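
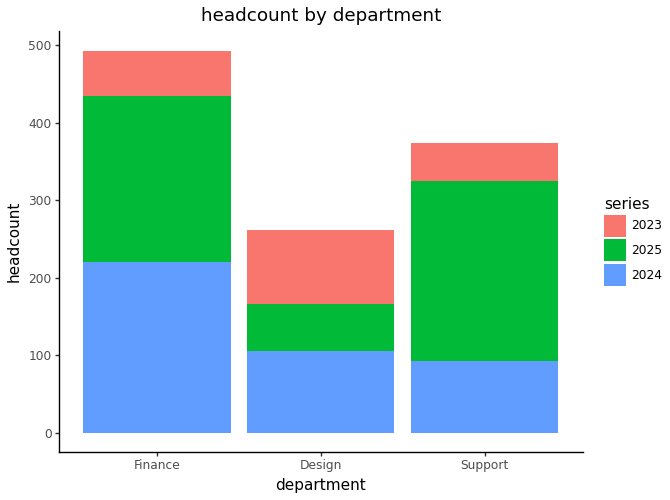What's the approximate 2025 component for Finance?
≈ 250

2025 top ≈ 450, bottom ≈ 200; segment ≈ 250.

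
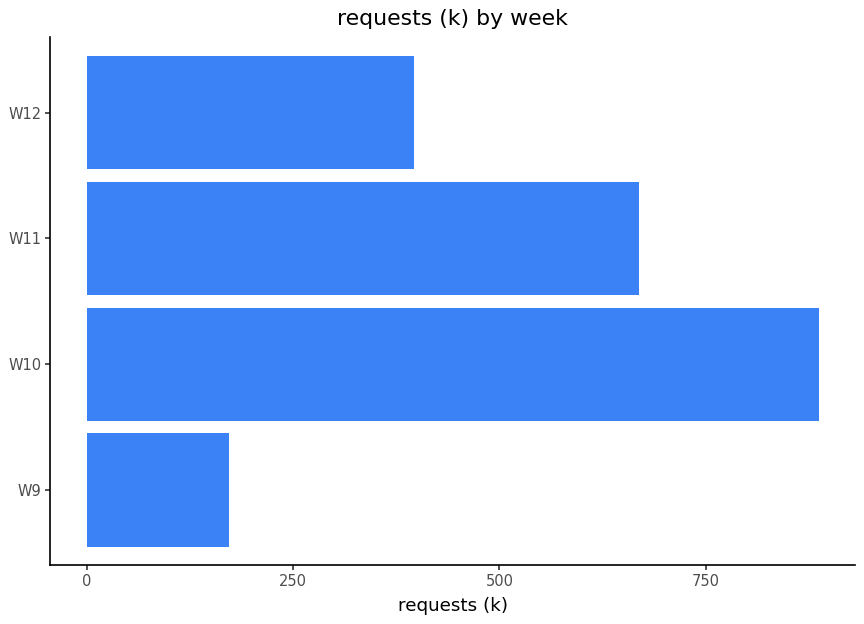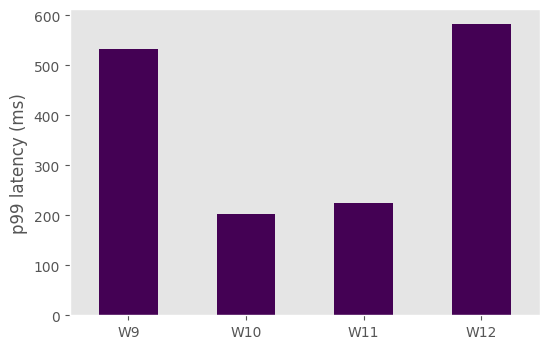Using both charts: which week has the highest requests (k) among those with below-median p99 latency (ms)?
Chart 2 median p99 latency (ms) ≈ 400; below-median weeks: W10, W11. Among those, W10 has the highest requests (k) (≈ 900).

W10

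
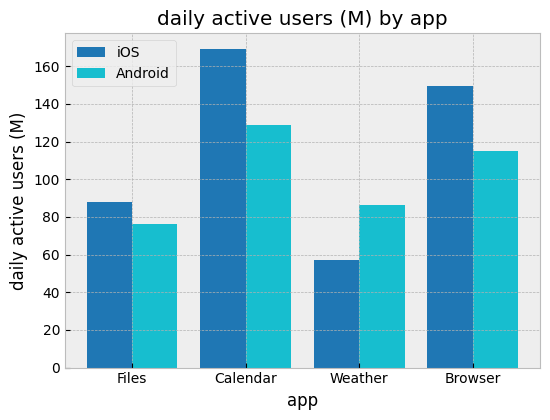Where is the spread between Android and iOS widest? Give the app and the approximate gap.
Calendar: Android ≈ 120, iOS ≈ 160 → gap ≈ 40. Next-largest (Browser) is only ≈ 20.

Calendar, ≈ 40 M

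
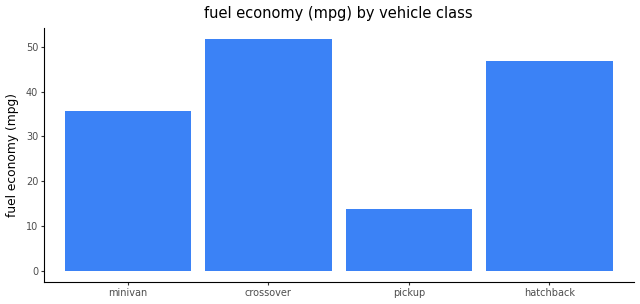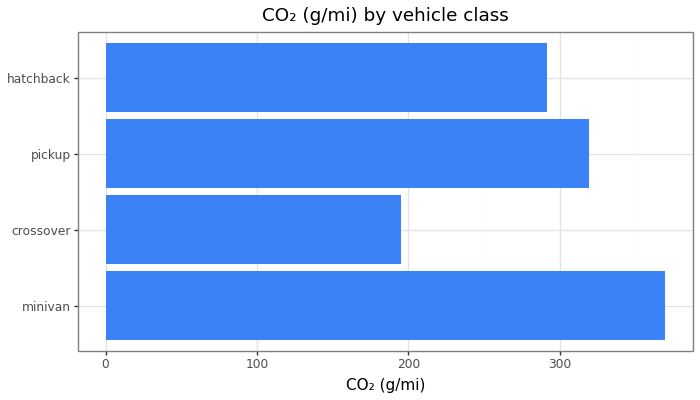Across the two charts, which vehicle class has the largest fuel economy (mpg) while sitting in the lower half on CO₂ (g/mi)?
Chart 2 median CO₂ (g/mi) ≈ 300; below-median vehicle classes: crossover, hatchback. Among those, crossover has the highest fuel economy (mpg) (≈ 50).

crossover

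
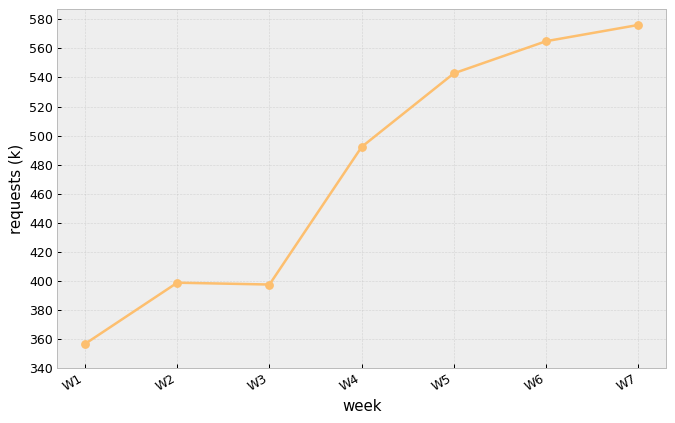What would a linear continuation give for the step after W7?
≈ 600

Last three: 540, 560, 580 → slope ≈ 20/step → next ≈ 600.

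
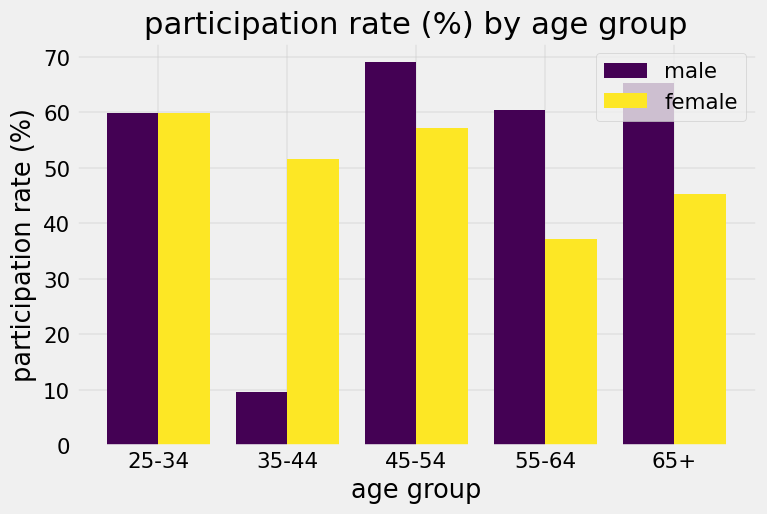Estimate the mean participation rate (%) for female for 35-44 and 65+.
(50 + 50) / 2 ≈ 50.

≈ 50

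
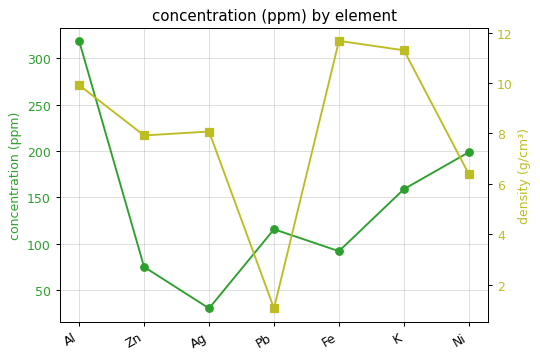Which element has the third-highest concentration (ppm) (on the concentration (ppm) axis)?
Top 4 (on the concentration (ppm) axis): Al ≈ 325, Ni ≈ 200, K ≈ 150, Pb ≈ 125.

K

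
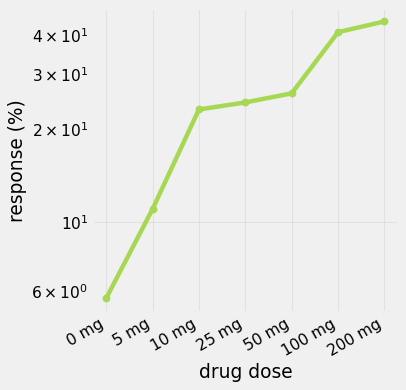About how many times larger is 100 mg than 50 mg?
≈ 1.6×

100 mg ≈ 40, 50 mg ≈ 25; 40/25 ≈ 1.6.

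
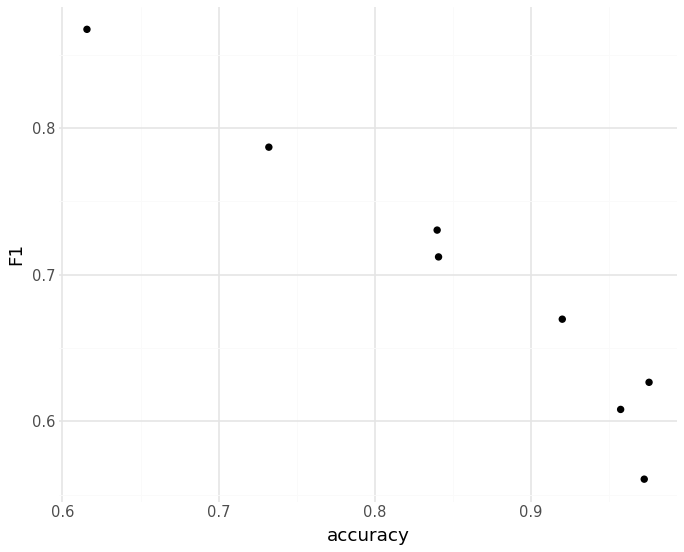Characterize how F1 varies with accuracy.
Points are negatively correlated; strong (|r| ≈ 1.0).

negative, strong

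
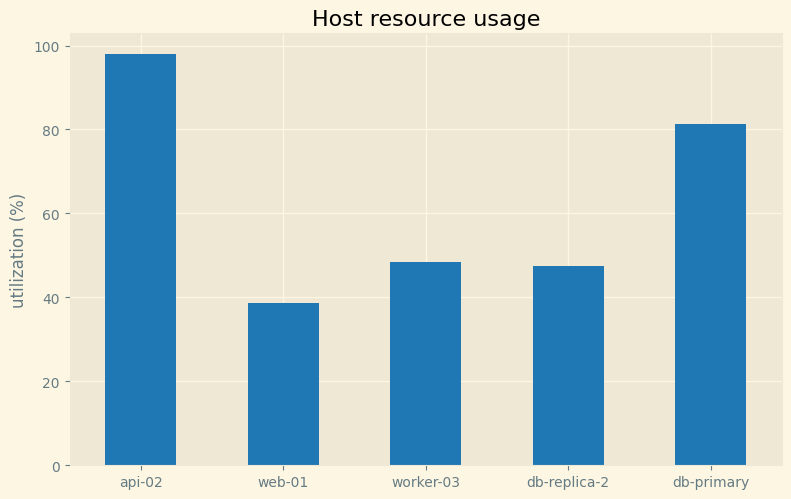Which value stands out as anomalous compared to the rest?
api-02 ≈ 100; the rest sit between ≈ 40 and ≈ 80.

api-02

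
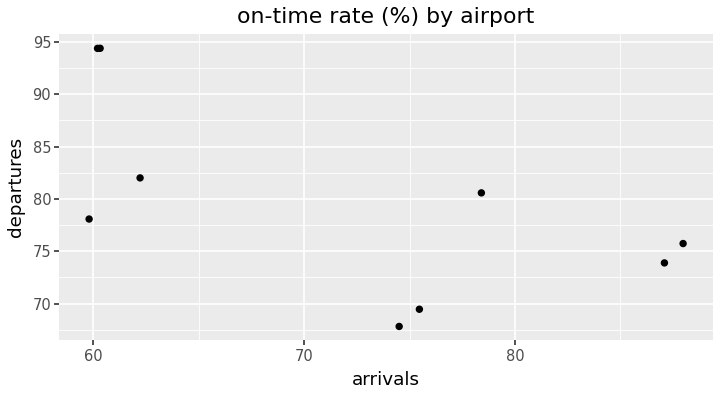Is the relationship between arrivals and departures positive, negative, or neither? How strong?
Points are negatively correlated; moderate (|r| ≈ 0.6).

negative, moderate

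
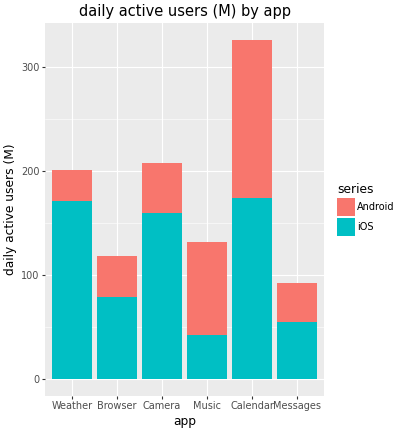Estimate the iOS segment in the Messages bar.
iOS top ≈ 50, bottom ≈ 0; segment ≈ 50.

≈ 50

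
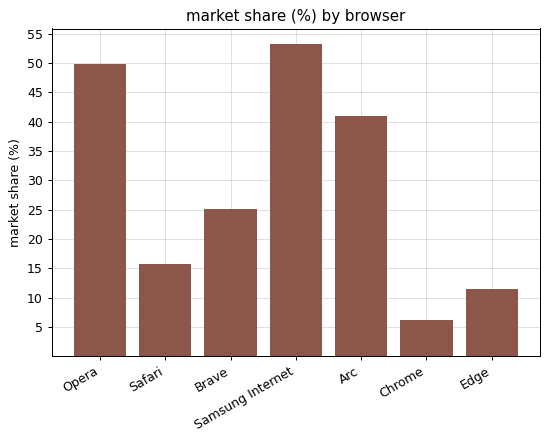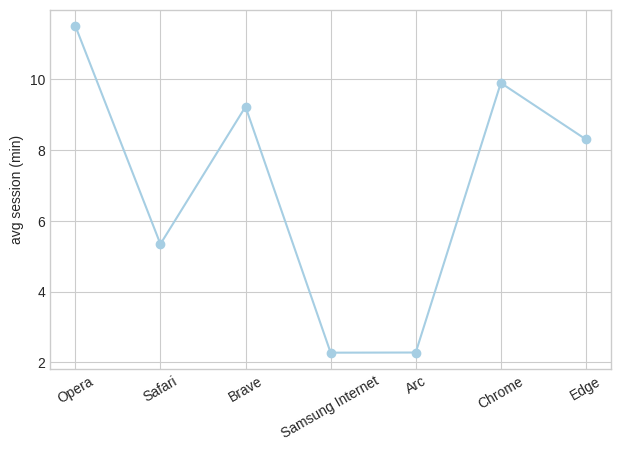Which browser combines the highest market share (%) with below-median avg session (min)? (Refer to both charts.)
Chart 2 median avg session (min) ≈ 8; below-median browsers: Safari, Samsung Internet, Arc. Among those, Samsung Internet has the highest market share (%) (≈ 55).

Samsung Internet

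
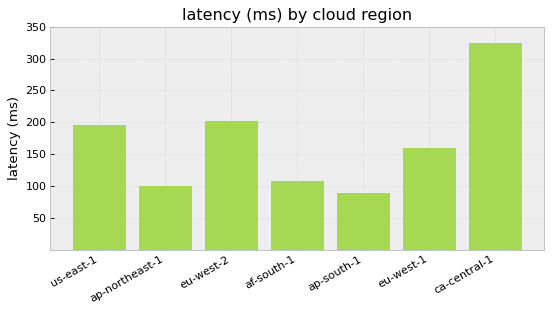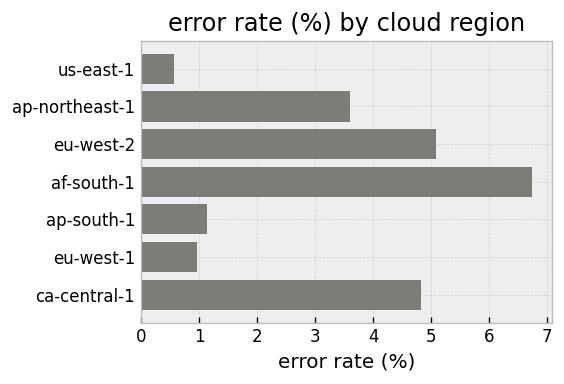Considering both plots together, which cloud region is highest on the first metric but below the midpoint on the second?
Chart 2 median error rate (%) ≈ 4; below-median cloud regions: us-east-1, ap-south-1, eu-west-1. Among those, us-east-1 has the highest latency (ms) (≈ 200).

us-east-1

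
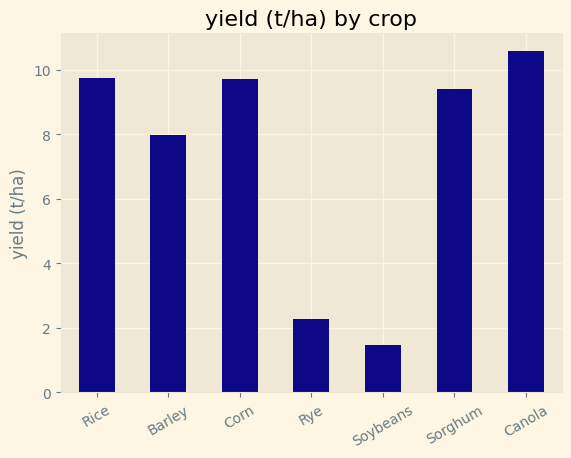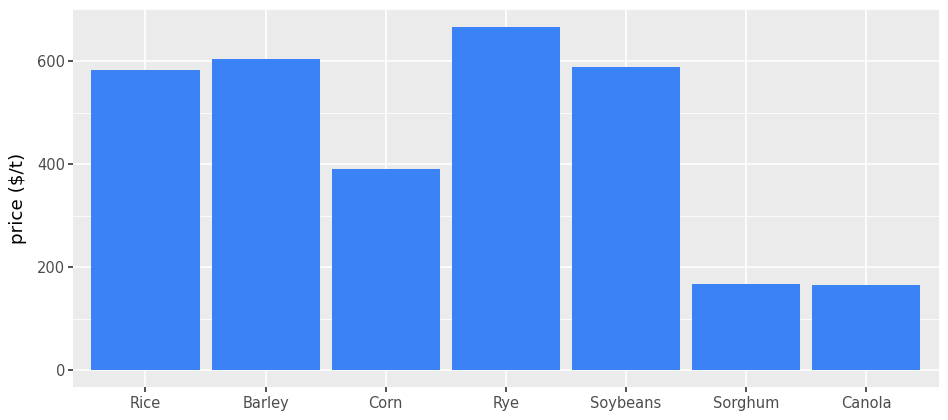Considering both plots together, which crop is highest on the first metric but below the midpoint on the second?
Chart 2 median price ($/t) ≈ 600; below-median crops: Corn, Sorghum, Canola. Among those, Canola has the highest yield (t/ha) (≈ 11).

Canola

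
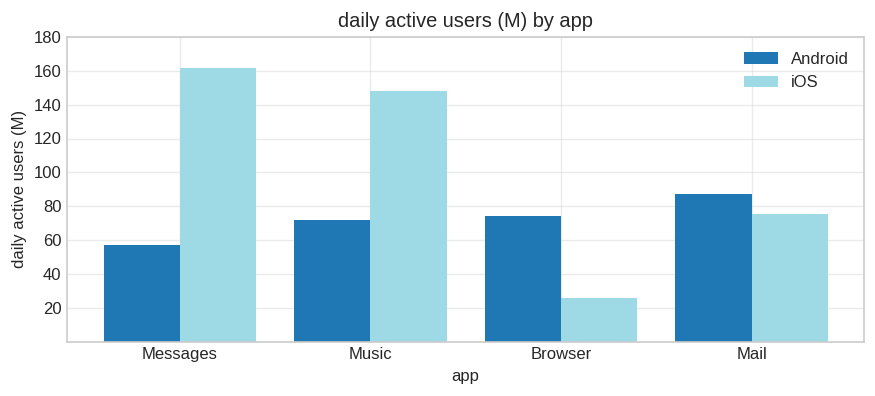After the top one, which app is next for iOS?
Top 3 for iOS: Messages ≈ 160, Music ≈ 140, Mail ≈ 80.

Music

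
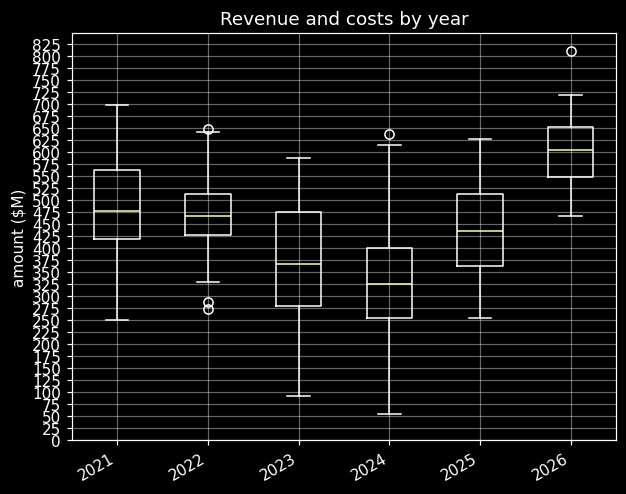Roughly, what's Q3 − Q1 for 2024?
≈ 150

Q3 ≈ 400, Q1 ≈ 250; IQR ≈ 150.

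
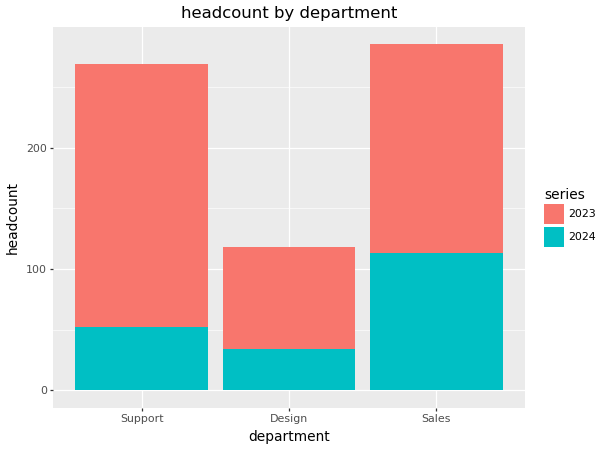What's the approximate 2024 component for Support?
2024 top ≈ 50, bottom ≈ 0; segment ≈ 50.

≈ 50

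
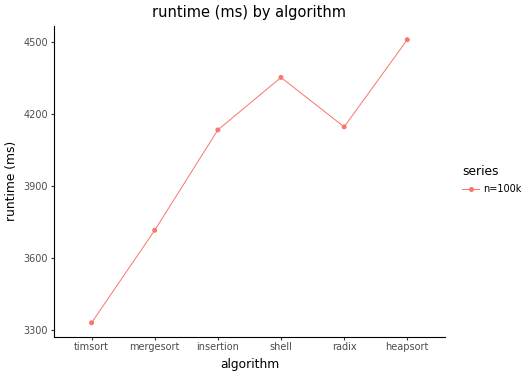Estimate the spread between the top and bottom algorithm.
≈ 1200

Max heapsort ≈ 4500, min timsort ≈ 3300; range ≈ 1200.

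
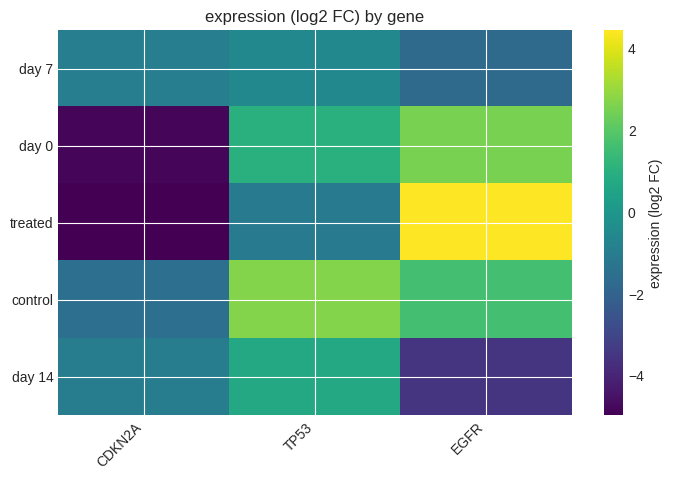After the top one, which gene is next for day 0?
TP53

Top 3 for day 0: EGFR ≈ 3, TP53 ≈ 1, CDKN2A ≈ -5.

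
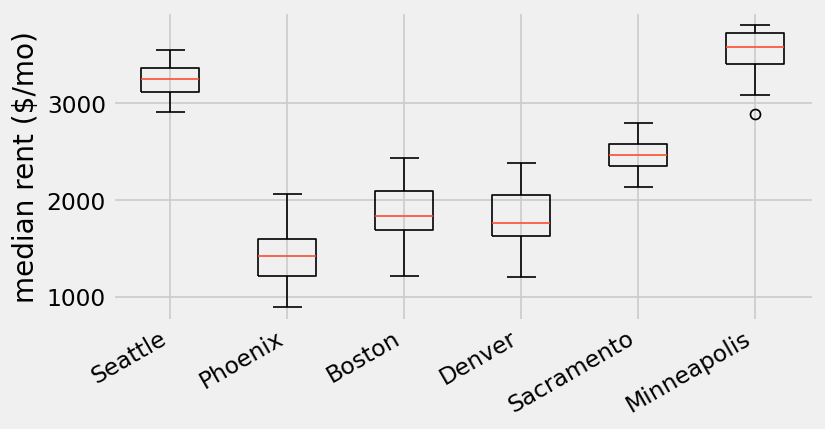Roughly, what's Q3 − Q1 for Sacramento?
≈ 200

Q3 ≈ 2600, Q1 ≈ 2400; IQR ≈ 200.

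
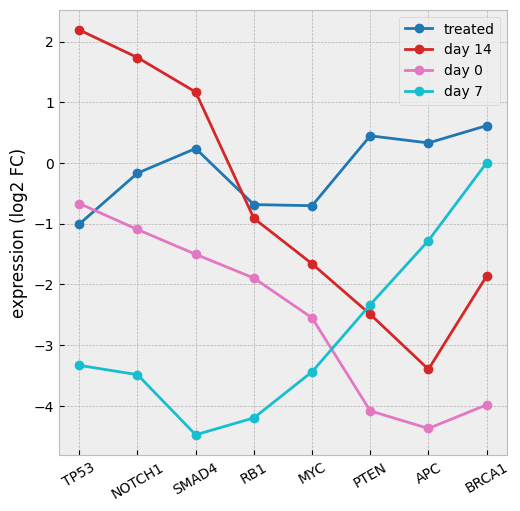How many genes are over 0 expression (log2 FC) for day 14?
3

Above 0: TP53, NOTCH1, SMAD4.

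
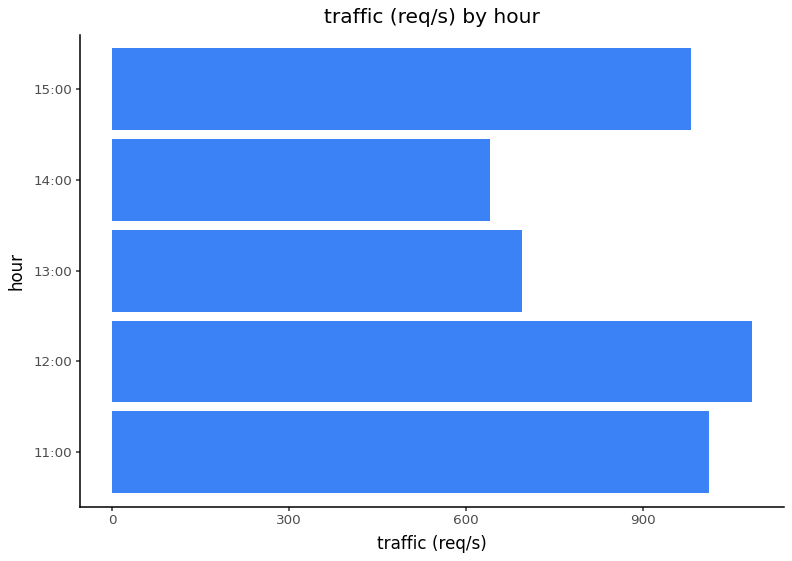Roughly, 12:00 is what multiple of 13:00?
12:00 ≈ 1100, 13:00 ≈ 700; 1100/700 ≈ 1.57.

≈ 1.57×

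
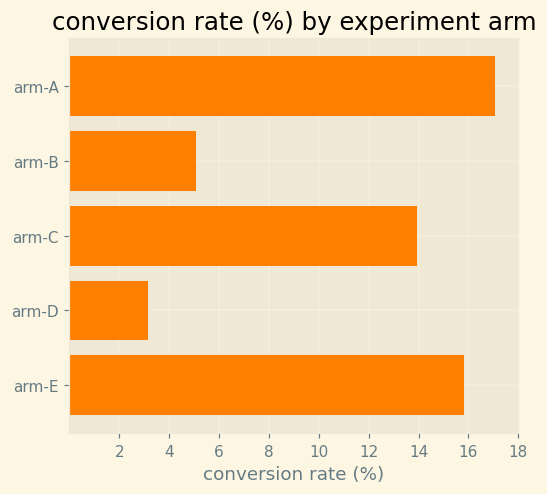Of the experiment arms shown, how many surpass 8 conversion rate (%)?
3

Above 8: arm-A, arm-C, arm-E.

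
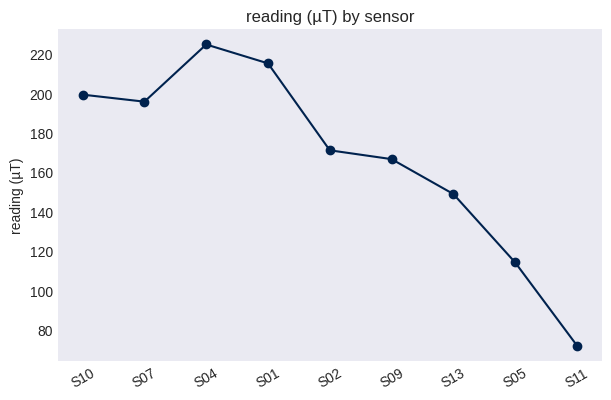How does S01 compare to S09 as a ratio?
≈ 1.38×

S01 ≈ 220, S09 ≈ 160; 220/160 ≈ 1.38.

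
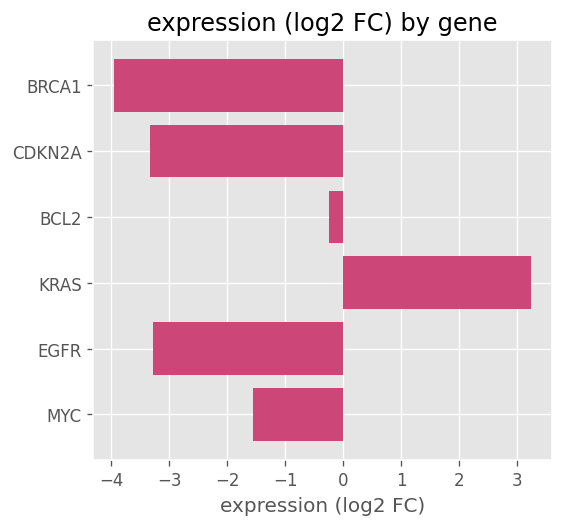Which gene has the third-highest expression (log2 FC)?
MYC

Top 4: KRAS ≈ 3, BCL2 ≈ 0, MYC ≈ -2, EGFR ≈ -3.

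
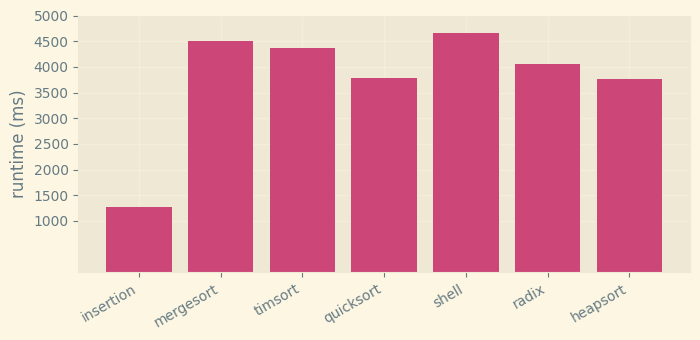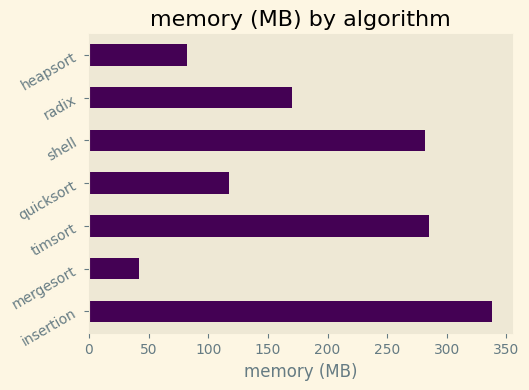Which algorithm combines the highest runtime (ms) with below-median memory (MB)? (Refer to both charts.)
Chart 2 median memory (MB) ≈ 150; below-median algorithms: mergesort, quicksort, heapsort. Among those, mergesort has the highest runtime (ms) (≈ 4500).

mergesort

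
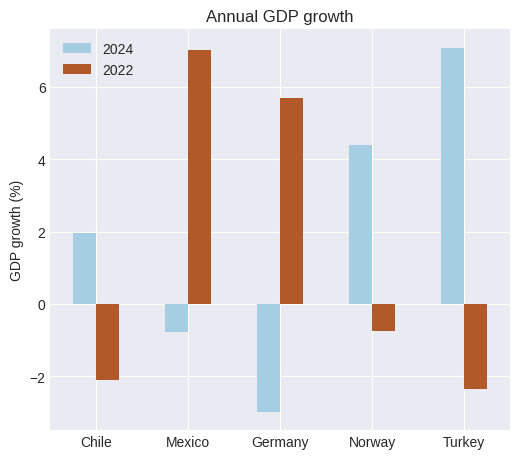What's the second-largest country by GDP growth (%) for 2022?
Top 3 for 2022: Mexico ≈ 7, Germany ≈ 6, Norway ≈ -1.

Germany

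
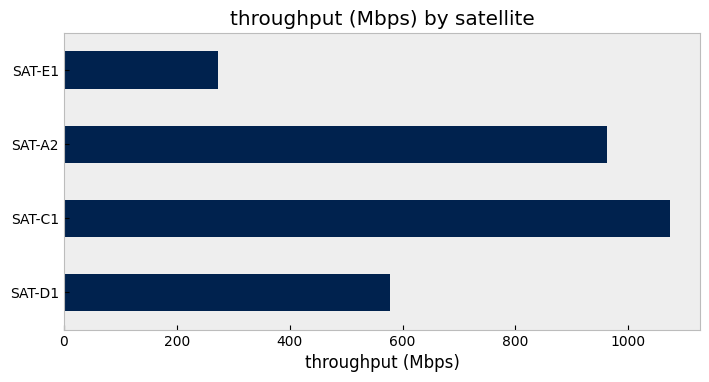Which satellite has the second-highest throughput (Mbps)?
SAT-A2

Top 3: SAT-C1 ≈ 1100, SAT-A2 ≈ 1000, SAT-D1 ≈ 600.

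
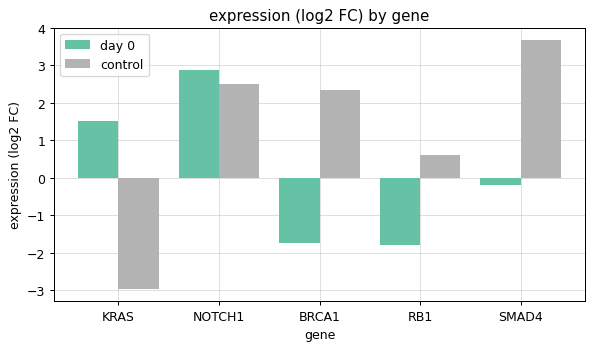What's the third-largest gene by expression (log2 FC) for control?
Top 4 for control: SMAD4 ≈ 4, NOTCH1 ≈ 3, BRCA1 ≈ 2, RB1 ≈ 1.

BRCA1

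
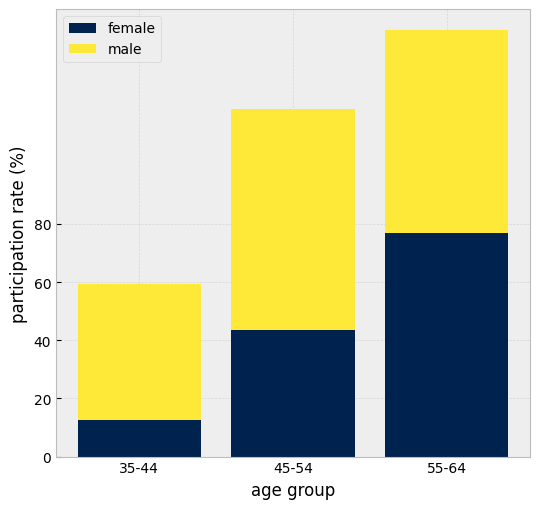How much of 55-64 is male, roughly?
male top ≈ 140, bottom ≈ 80; segment ≈ 60.

≈ 60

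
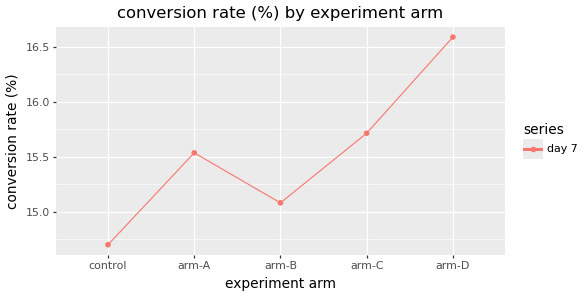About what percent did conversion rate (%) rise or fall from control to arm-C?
control ≈ 14.6, arm-C ≈ 15.8; (15.8 − 14.6) / 14.6 ≈ +8.2%.

≈ +8.2%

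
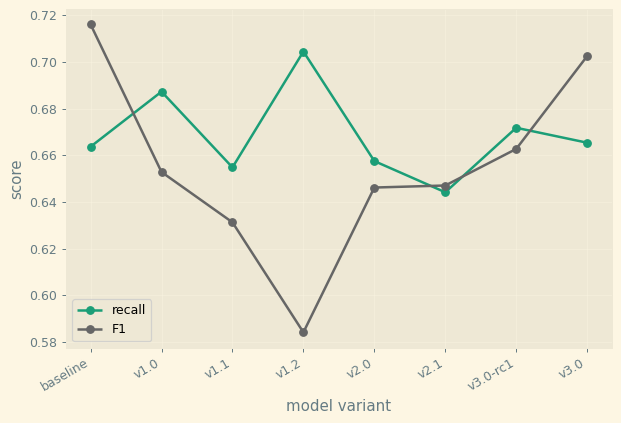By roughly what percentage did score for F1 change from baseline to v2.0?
baseline ≈ 0.72, v2.0 ≈ 0.64; (0.64 − 0.72) / 0.72 ≈ -11.1%.

≈ -11.1%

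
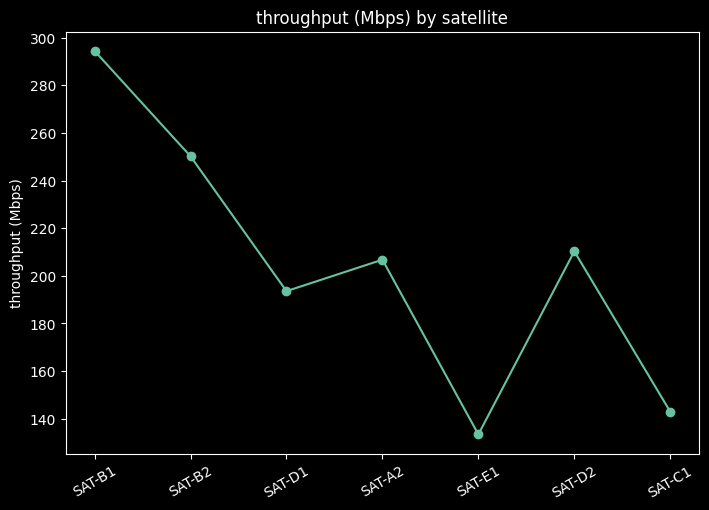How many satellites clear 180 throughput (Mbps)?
5

Above 180: SAT-B1, SAT-B2, SAT-D1, SAT-A2, SAT-D2.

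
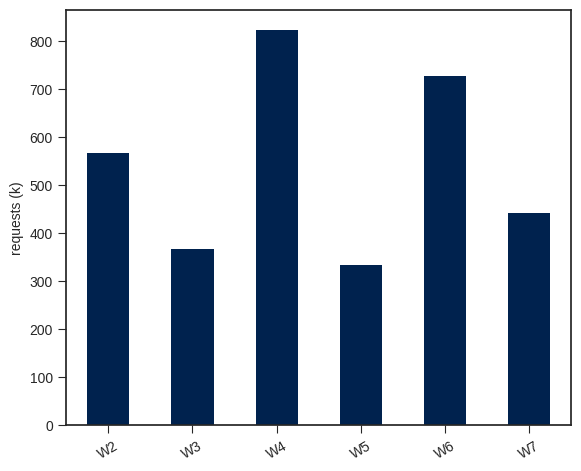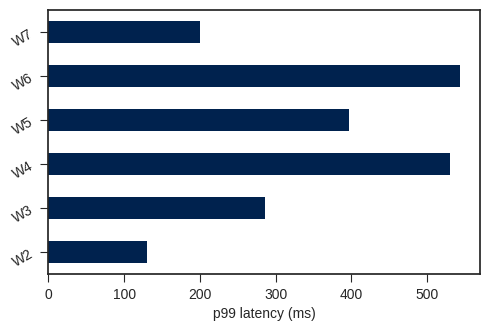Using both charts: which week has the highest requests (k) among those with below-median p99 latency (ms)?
Chart 2 median p99 latency (ms) ≈ 350; below-median weeks: W2, W3, W7. Among those, W2 has the highest requests (k) (≈ 600).

W2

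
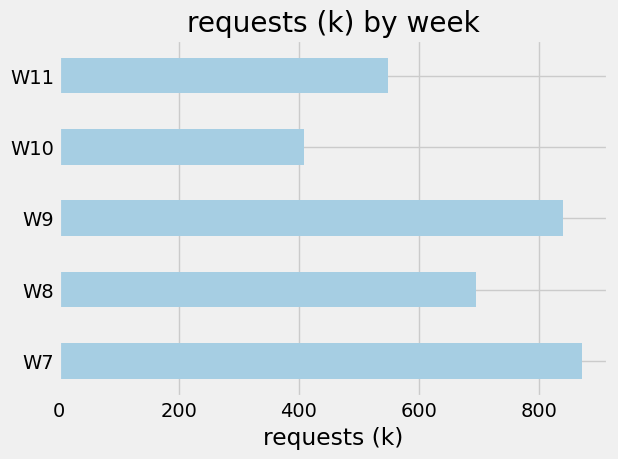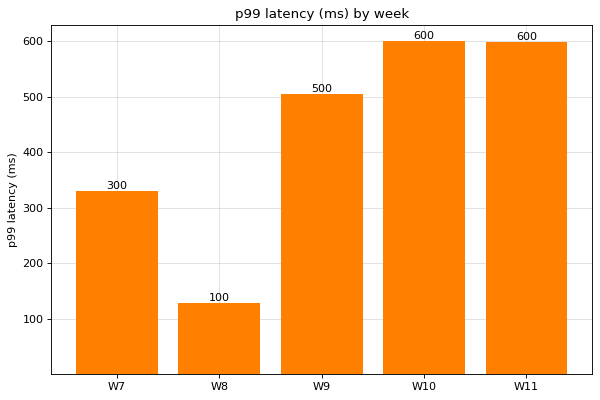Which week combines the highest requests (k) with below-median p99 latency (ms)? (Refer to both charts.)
W7

Chart 2 median p99 latency (ms) ≈ 500; below-median weeks: W7, W8. Among those, W7 has the highest requests (k) (≈ 900).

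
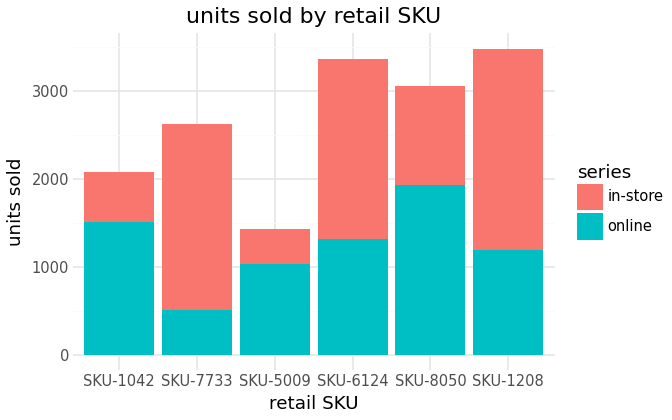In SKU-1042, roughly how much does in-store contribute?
≈ 500

in-store top ≈ 2000, bottom ≈ 1500; segment ≈ 500.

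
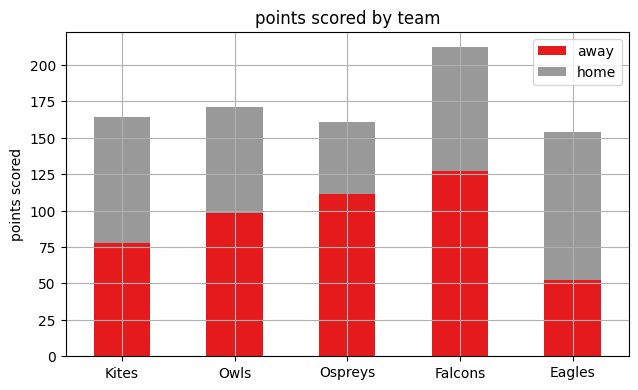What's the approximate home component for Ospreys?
≈ 40

home top ≈ 160, bottom ≈ 120; segment ≈ 40.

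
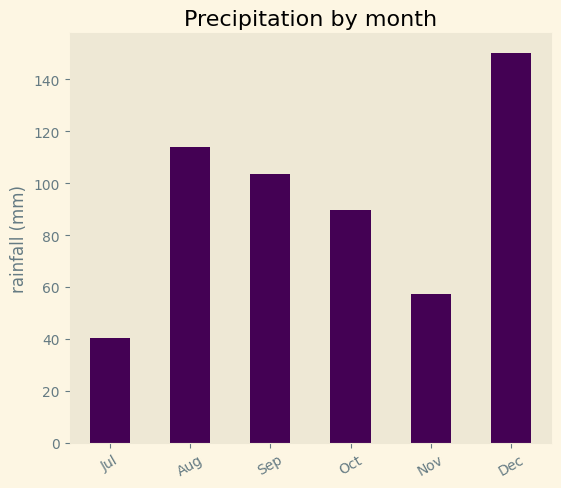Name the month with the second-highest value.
Top 3: Dec ≈ 160, Aug ≈ 120, Sep ≈ 100.

Aug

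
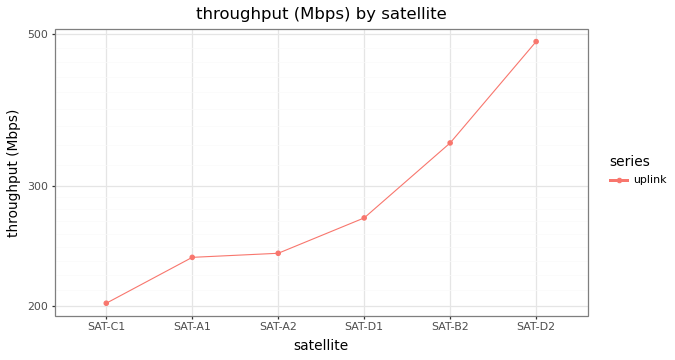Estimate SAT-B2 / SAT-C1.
≈ 1.75×

SAT-B2 ≈ 350, SAT-C1 ≈ 200; 350/200 ≈ 1.75.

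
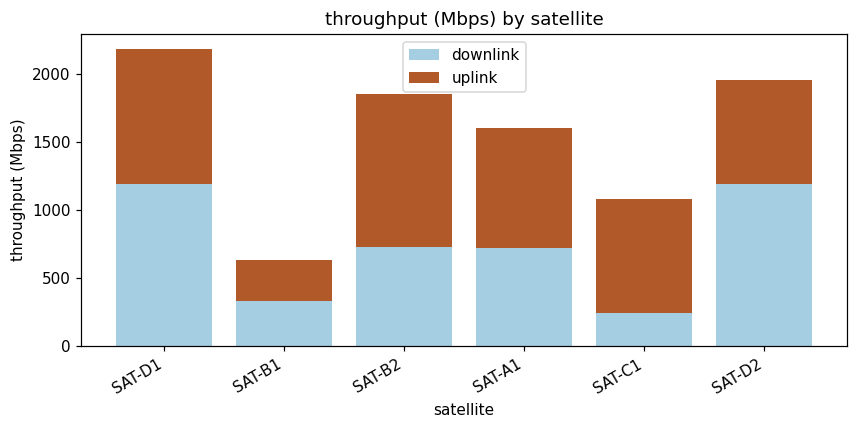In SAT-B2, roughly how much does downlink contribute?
downlink top ≈ 800, bottom ≈ 0; segment ≈ 800.

≈ 800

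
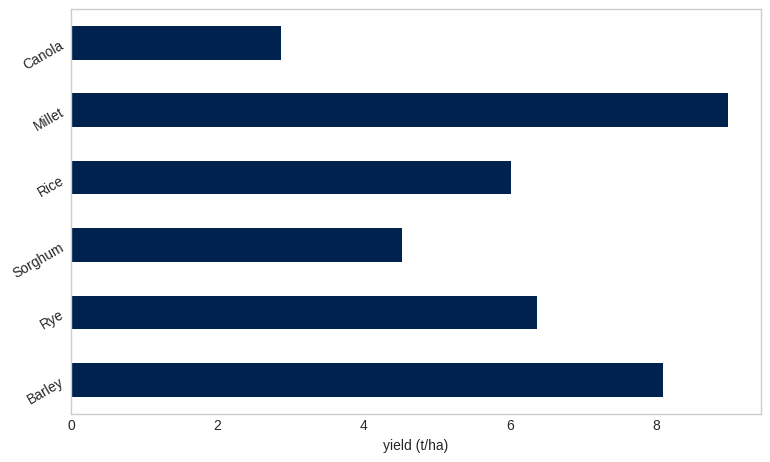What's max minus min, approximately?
≈ 6

Max Millet ≈ 9, min Canola ≈ 3; range ≈ 6.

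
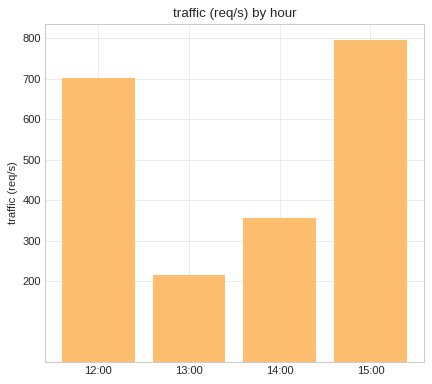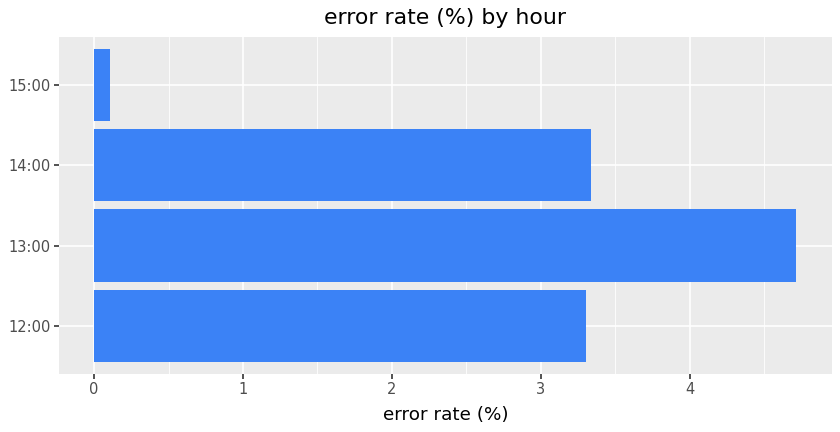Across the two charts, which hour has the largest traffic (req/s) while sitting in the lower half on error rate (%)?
Chart 2 median error rate (%) ≈ 3.5; below-median hours: 12:00, 15:00. Among those, 15:00 has the highest traffic (req/s) (≈ 800).

15:00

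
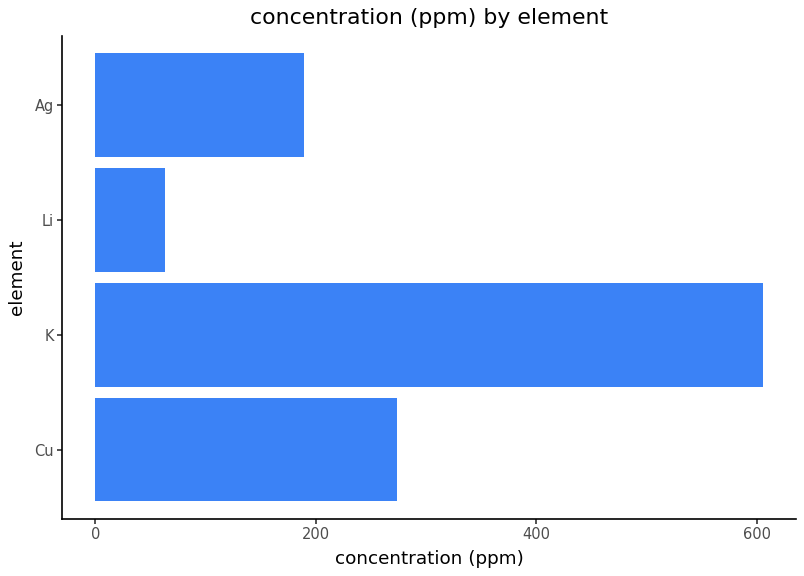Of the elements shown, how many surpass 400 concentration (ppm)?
Above 400: K.

1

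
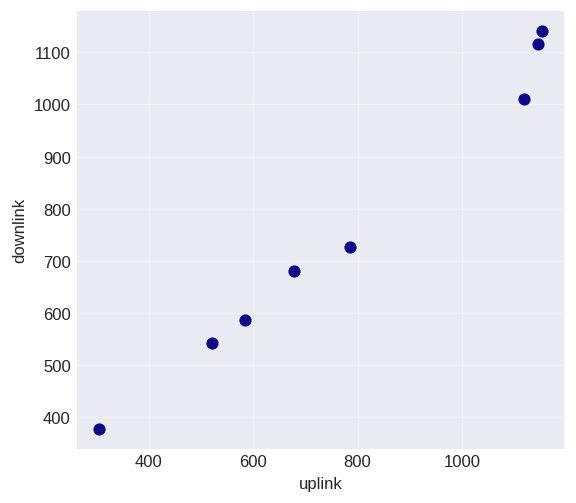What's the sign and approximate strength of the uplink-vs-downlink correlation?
positive, strong

Points are positively correlated; strong (|r| ≈ 1.0).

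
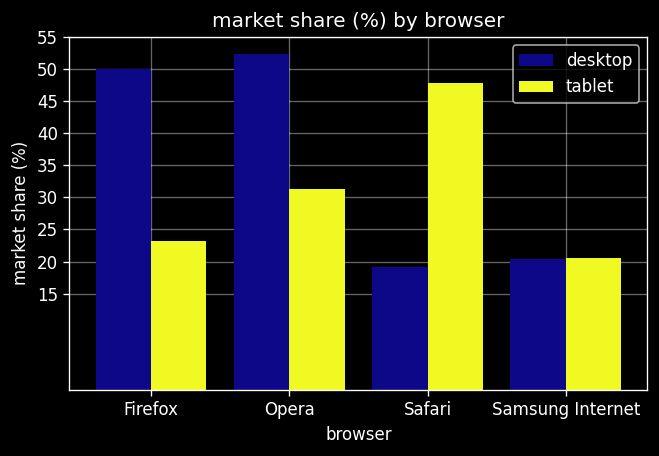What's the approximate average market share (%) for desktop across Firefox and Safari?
≈ 35

(50 + 20) / 2 ≈ 35.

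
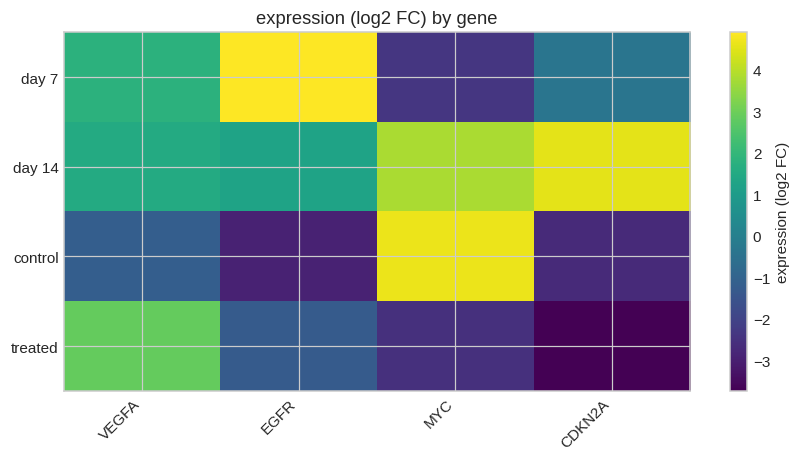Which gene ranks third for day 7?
CDKN2A

Top 4 for day 7: EGFR ≈ 5, VEGFA ≈ 2, CDKN2A ≈ 0, MYC ≈ -2.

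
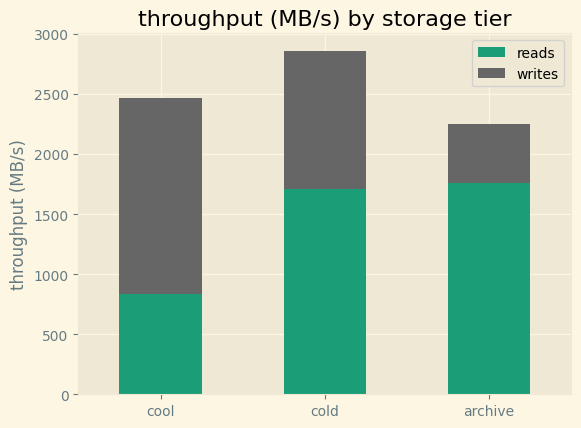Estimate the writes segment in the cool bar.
writes top ≈ 2500, bottom ≈ 1000; segment ≈ 1500.

≈ 1500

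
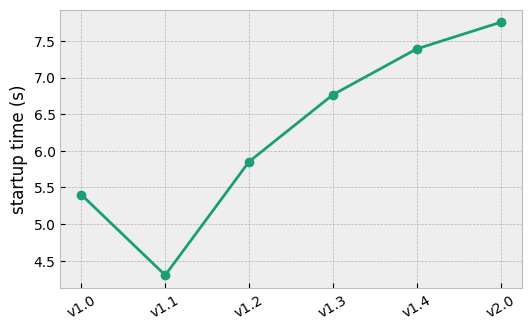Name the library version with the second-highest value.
Top 3: v2.0 ≈ 8.0, v1.4 ≈ 7.5, v1.3 ≈ 7.0.

v1.4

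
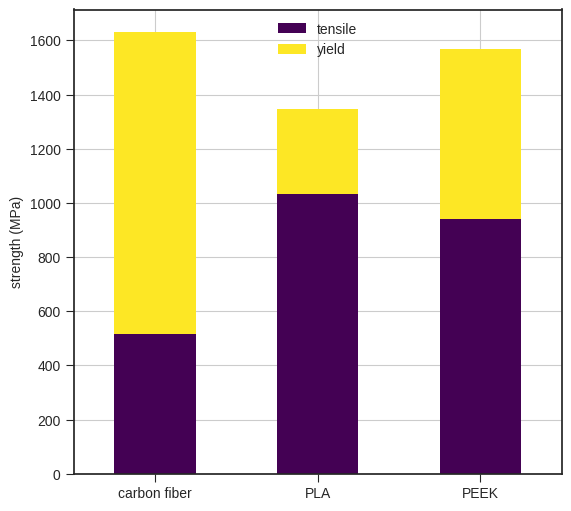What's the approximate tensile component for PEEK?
≈ 1000

tensile top ≈ 1000, bottom ≈ 0; segment ≈ 1000.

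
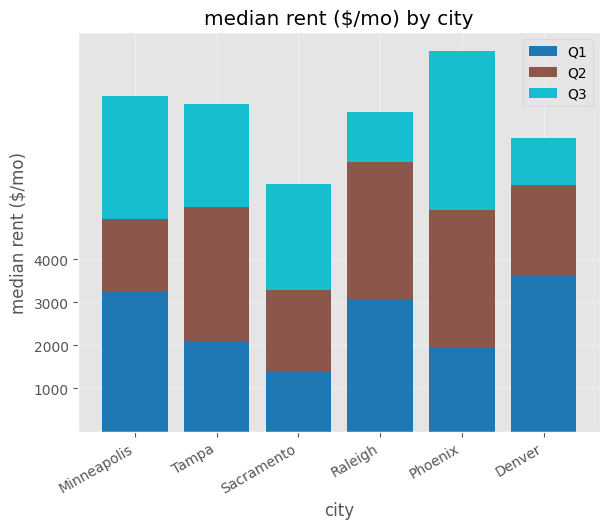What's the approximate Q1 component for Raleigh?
Q1 top ≈ 3000, bottom ≈ 0; segment ≈ 3000.

≈ 3000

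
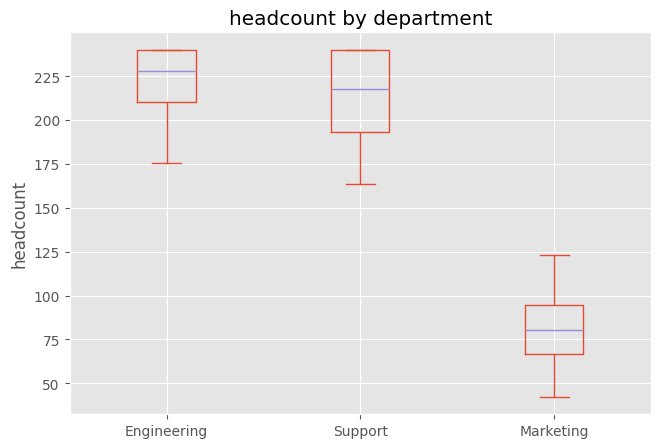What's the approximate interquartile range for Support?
Q3 ≈ 240, Q1 ≈ 200; IQR ≈ 40.

≈ 40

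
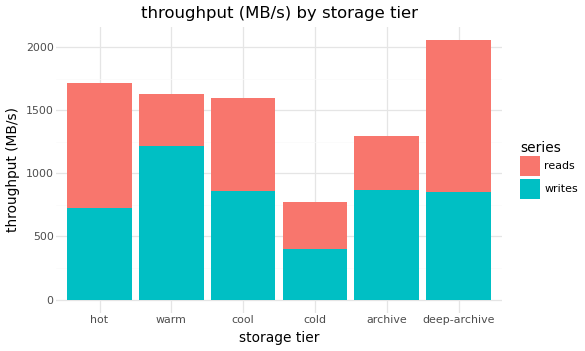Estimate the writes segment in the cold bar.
writes top ≈ 400, bottom ≈ 0; segment ≈ 400.

≈ 400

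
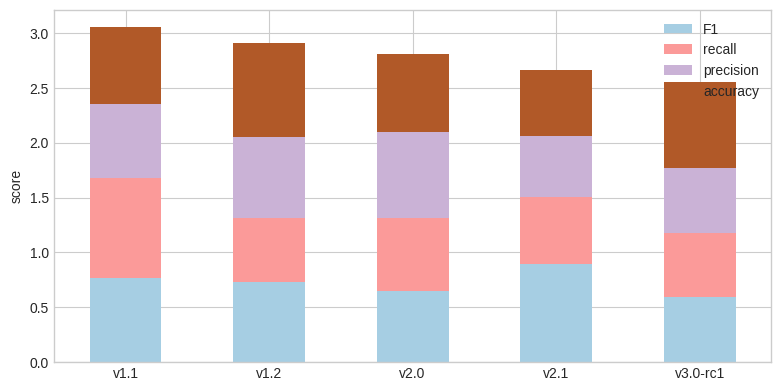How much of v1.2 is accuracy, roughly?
accuracy top ≈ 3.0, bottom ≈ 2.0; segment ≈ 1.0.

≈ 1.0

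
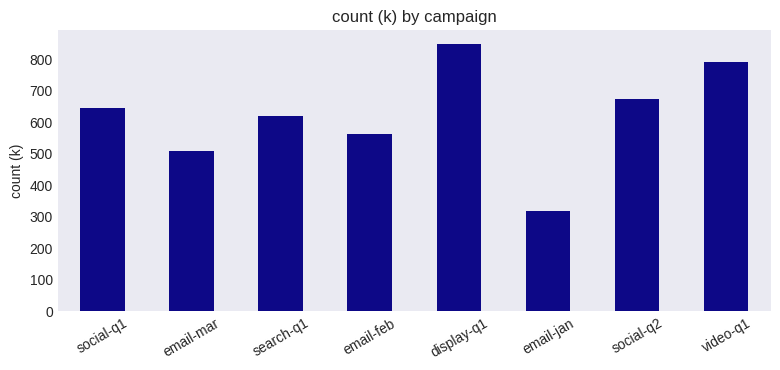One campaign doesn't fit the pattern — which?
email-jan ≈ 300; the rest sit between ≈ 500 and ≈ 800.

email-jan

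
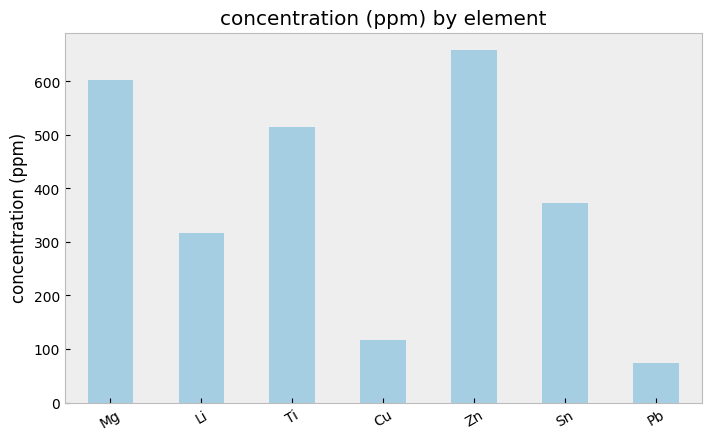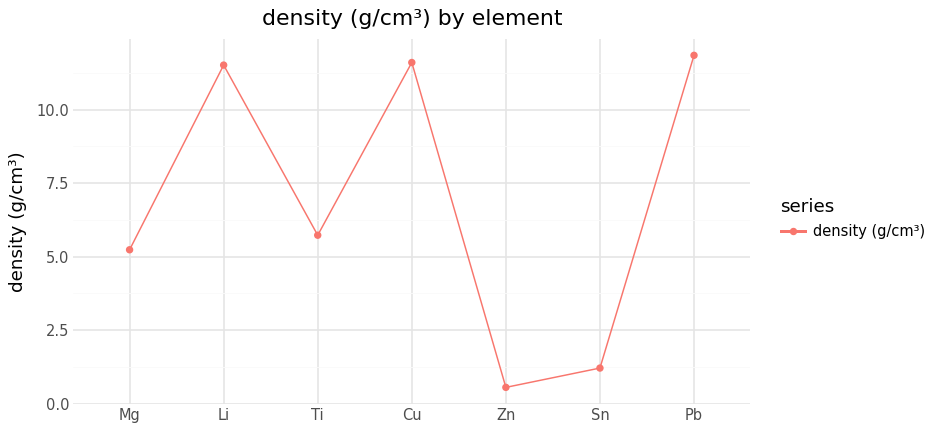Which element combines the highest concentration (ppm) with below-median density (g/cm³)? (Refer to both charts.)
Zn

Chart 2 median density (g/cm³) ≈ 6; below-median elements: Mg, Zn, Sn. Among those, Zn has the highest concentration (ppm) (≈ 700).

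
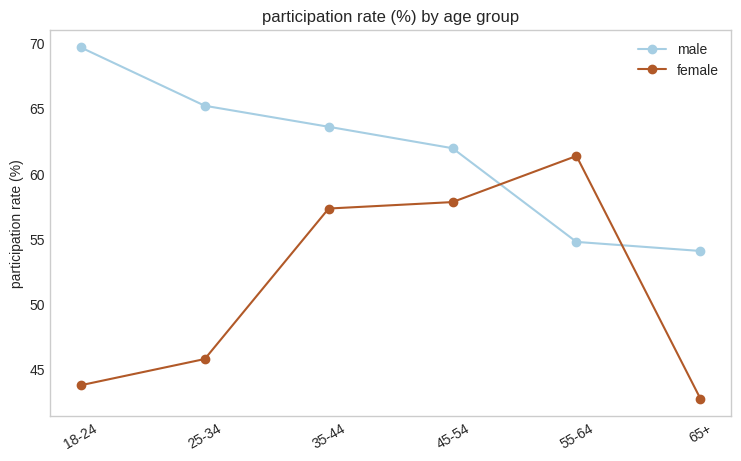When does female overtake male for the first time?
45-54: female ≈ 60 vs male ≈ 60 (not yet); 55-64: female ≈ 60 vs male ≈ 55 (first crossover).

55-64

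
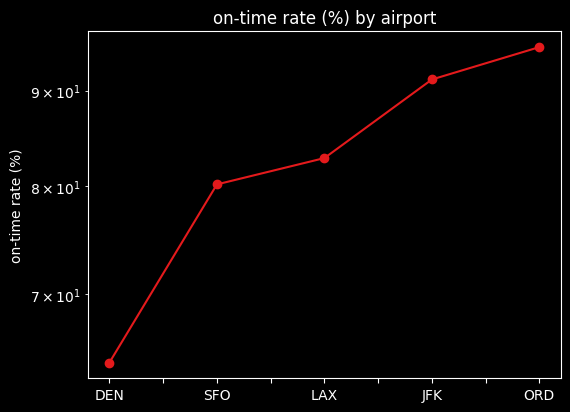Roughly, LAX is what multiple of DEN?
≈ 1.31×

LAX ≈ 85, DEN ≈ 65; 85/65 ≈ 1.31.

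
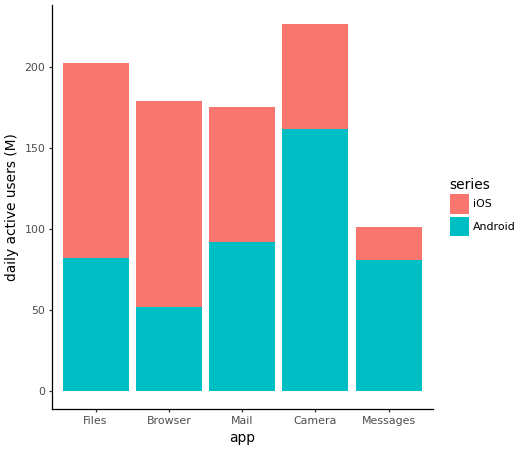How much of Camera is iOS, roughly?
iOS top ≈ 220, bottom ≈ 160; segment ≈ 60.

≈ 60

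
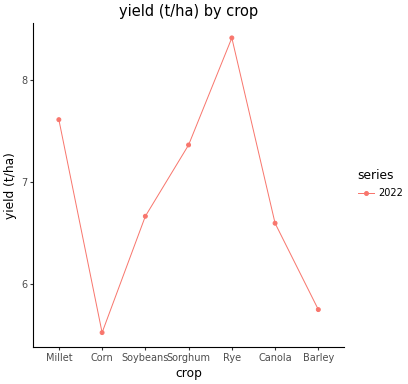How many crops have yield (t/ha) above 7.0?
Above 7.0: Millet, Sorghum, Rye.

3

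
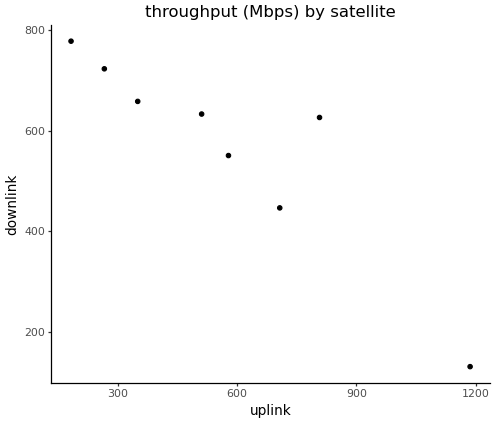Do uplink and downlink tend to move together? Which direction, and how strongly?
negative, strong

Points are negatively correlated; strong (|r| ≈ 0.9).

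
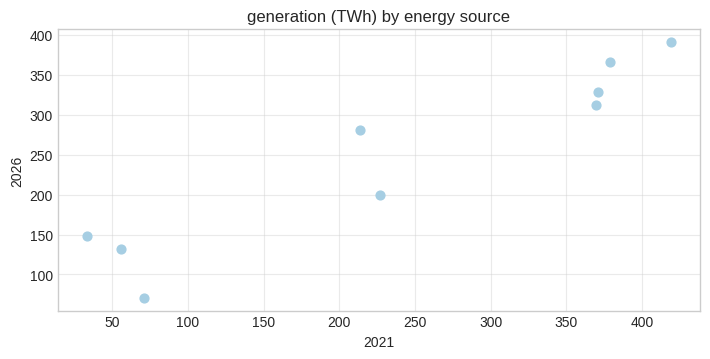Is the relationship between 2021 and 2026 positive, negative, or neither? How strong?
Points are positively correlated; strong (|r| ≈ 0.9).

positive, strong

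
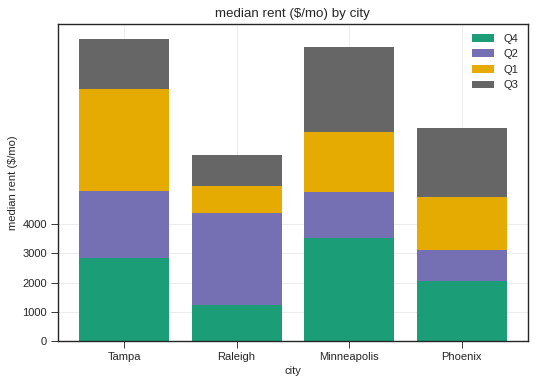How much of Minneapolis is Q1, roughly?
≈ 2000

Q1 top ≈ 7000, bottom ≈ 5000; segment ≈ 2000.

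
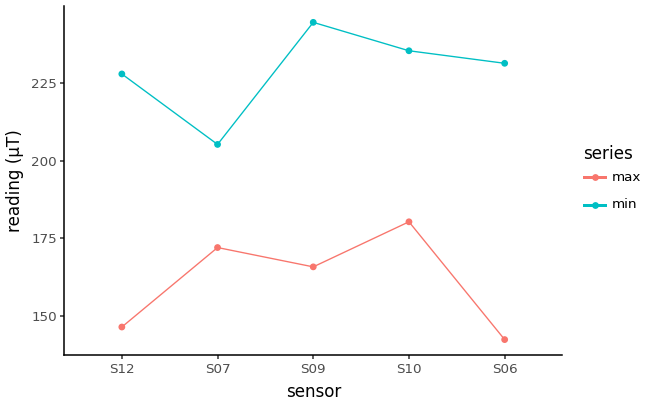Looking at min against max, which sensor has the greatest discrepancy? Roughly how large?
S06: min ≈ 230, max ≈ 140 → gap ≈ 90. Next-largest (S12) is only ≈ 80.

S06, ≈ 90 µT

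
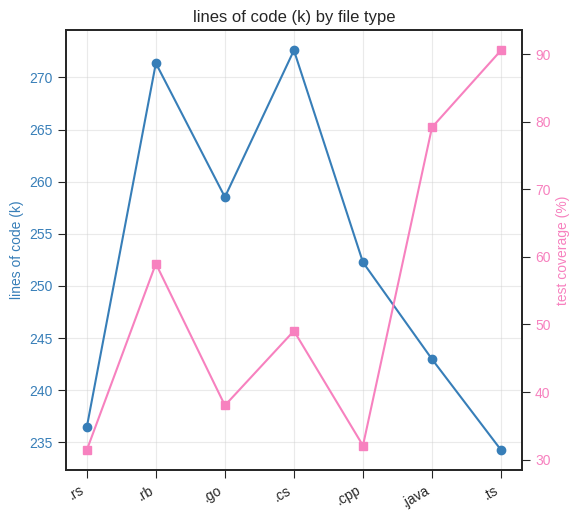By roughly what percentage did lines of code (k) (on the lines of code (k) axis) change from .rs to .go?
≈ +10.6%

.rs ≈ 235, .go ≈ 260; (260 − 235) / 235 ≈ +10.6%.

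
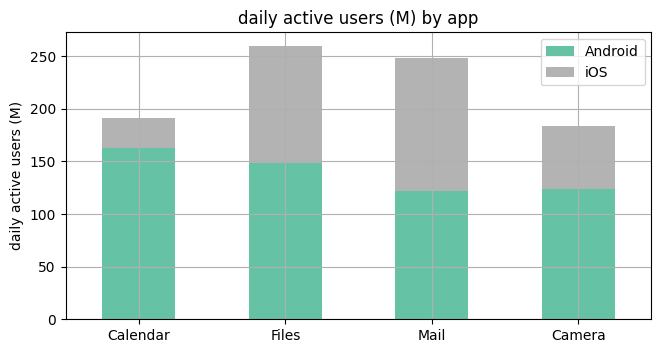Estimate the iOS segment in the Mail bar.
≈ 125

iOS top ≈ 250, bottom ≈ 125; segment ≈ 125.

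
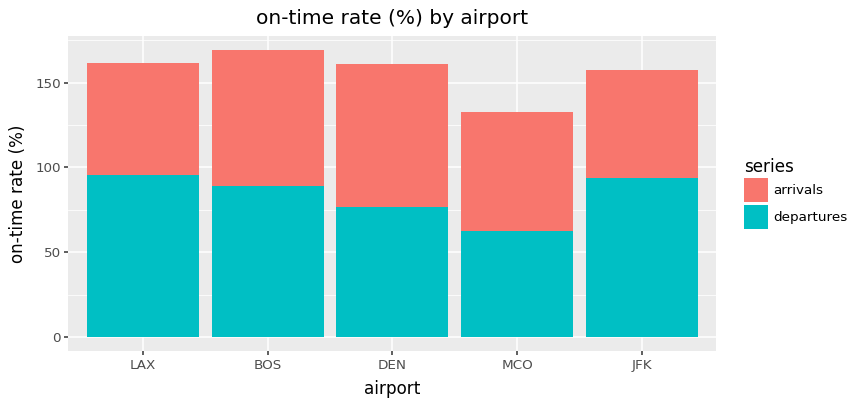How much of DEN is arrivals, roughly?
arrivals top ≈ 160, bottom ≈ 80; segment ≈ 80.

≈ 80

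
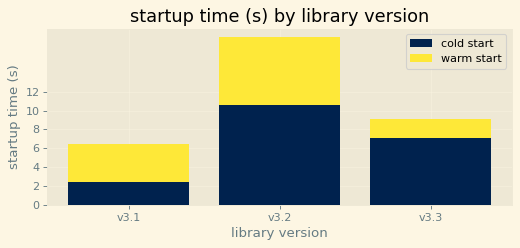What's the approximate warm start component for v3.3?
≈ 2

warm start top ≈ 10, bottom ≈ 8; segment ≈ 2.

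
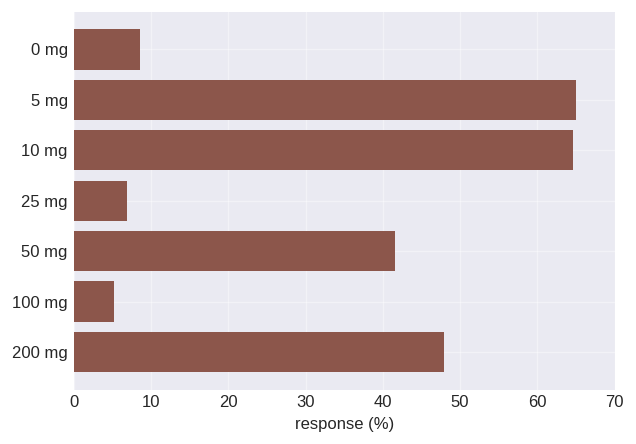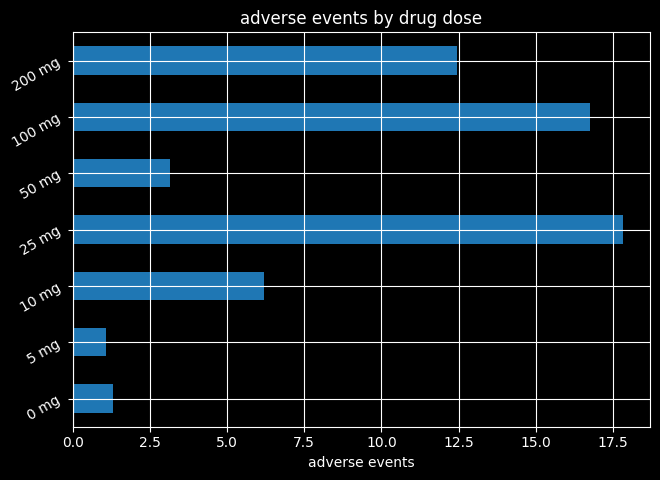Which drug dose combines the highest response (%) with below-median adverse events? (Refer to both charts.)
5 mg

Chart 2 median adverse events ≈ 6; below-median drug doses: 0 mg, 5 mg, 50 mg. Among those, 5 mg has the highest response (%) (≈ 70).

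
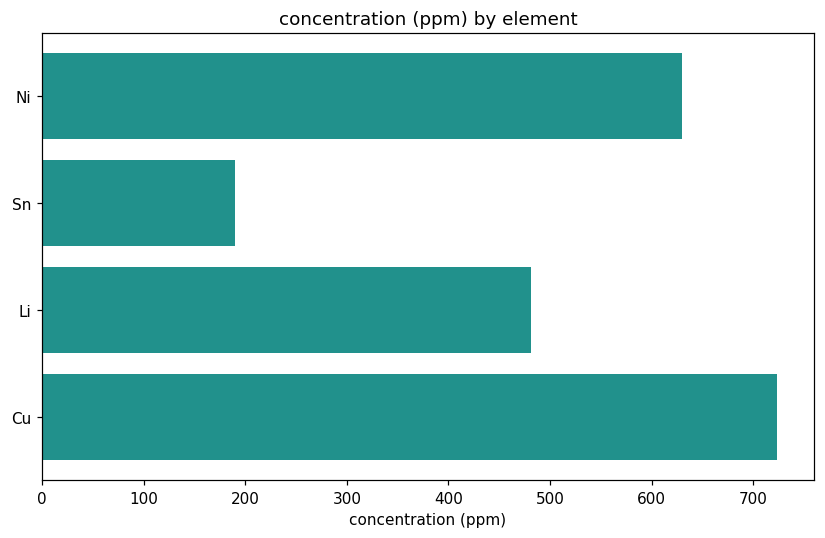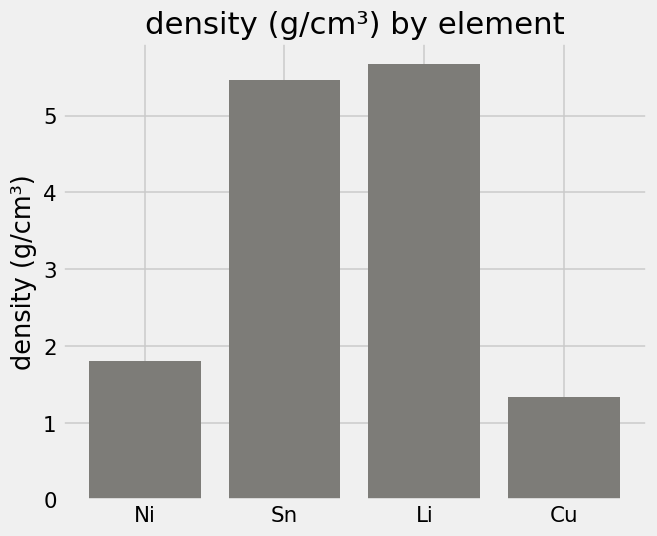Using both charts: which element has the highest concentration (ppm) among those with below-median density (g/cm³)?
Cu

Chart 2 median density (g/cm³) ≈ 4; below-median elements: Ni, Cu. Among those, Cu has the highest concentration (ppm) (≈ 700).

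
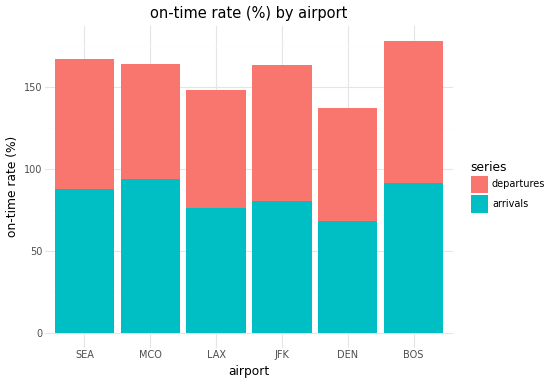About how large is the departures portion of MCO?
departures top ≈ 160, bottom ≈ 100; segment ≈ 60.

≈ 60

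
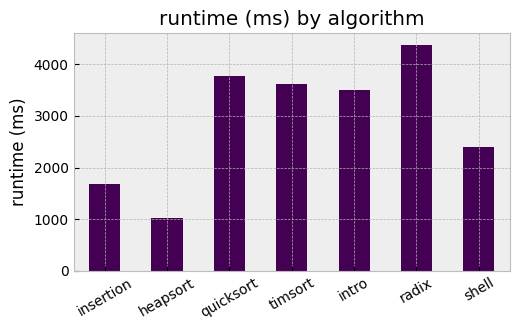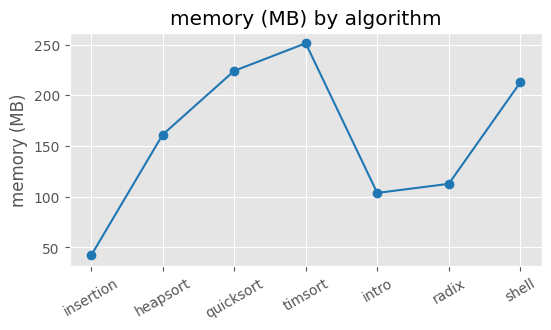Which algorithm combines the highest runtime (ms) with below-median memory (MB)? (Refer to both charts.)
radix

Chart 2 median memory (MB) ≈ 150; below-median algorithms: insertion, intro, radix. Among those, radix has the highest runtime (ms) (≈ 4500).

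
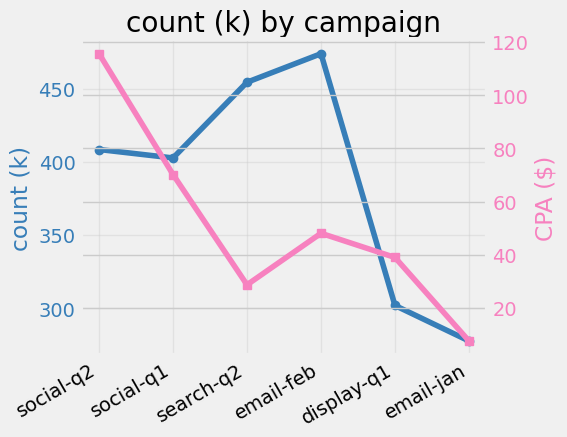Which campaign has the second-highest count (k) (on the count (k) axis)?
search-q2

Top 3 (on the count (k) axis): email-feb ≈ 480, search-q2 ≈ 460, social-q2 ≈ 400.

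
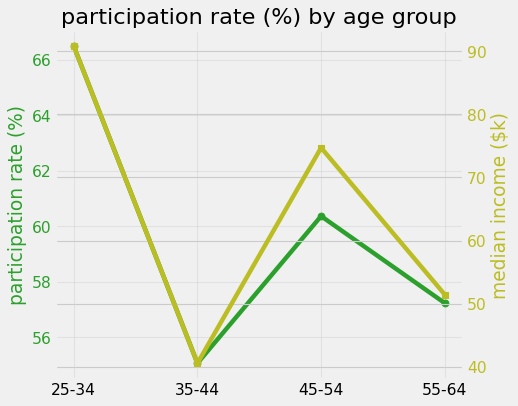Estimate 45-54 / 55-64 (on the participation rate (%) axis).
45-54 ≈ 60, 55-64 ≈ 57; 60/57 ≈ 1.05.

≈ 1.05×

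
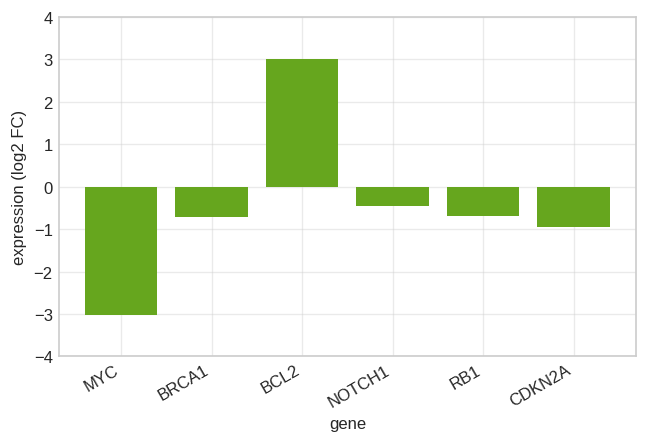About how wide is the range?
Max BCL2 ≈ 3, min MYC ≈ -3; range ≈ 6.

≈ 6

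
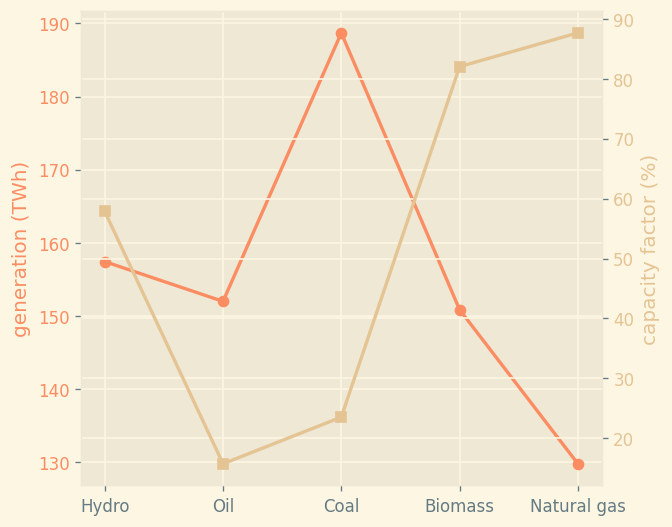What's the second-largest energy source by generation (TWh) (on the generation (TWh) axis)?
Top 3 (on the generation (TWh) axis): Coal ≈ 190, Hydro ≈ 155, Oil ≈ 150.

Hydro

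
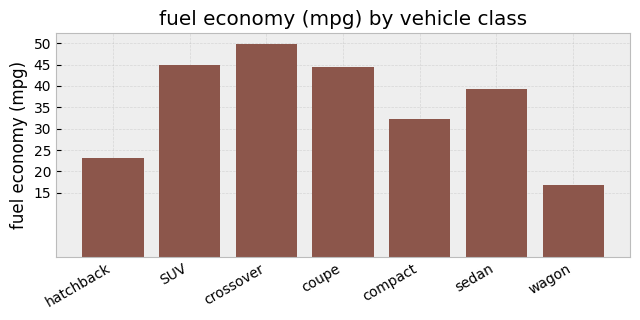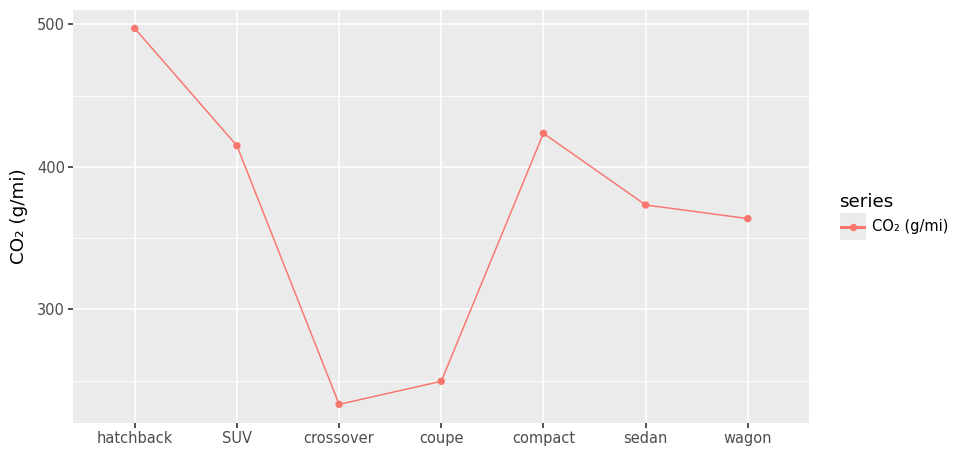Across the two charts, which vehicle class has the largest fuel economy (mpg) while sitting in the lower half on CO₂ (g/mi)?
Chart 2 median CO₂ (g/mi) ≈ 350; below-median vehicle classes: crossover, coupe, wagon. Among those, crossover has the highest fuel economy (mpg) (≈ 50).

crossover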